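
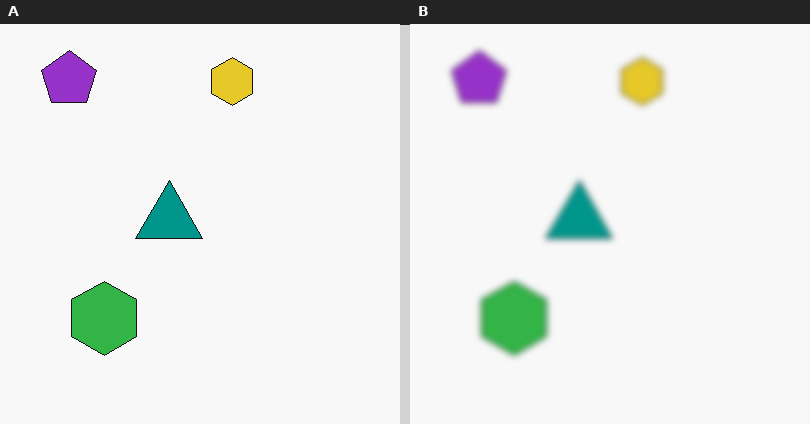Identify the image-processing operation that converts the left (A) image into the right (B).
Moderately blurred.

Shape edges and outlines are uniformly softened across the whole image.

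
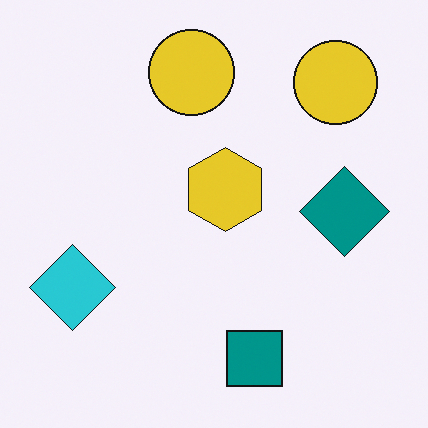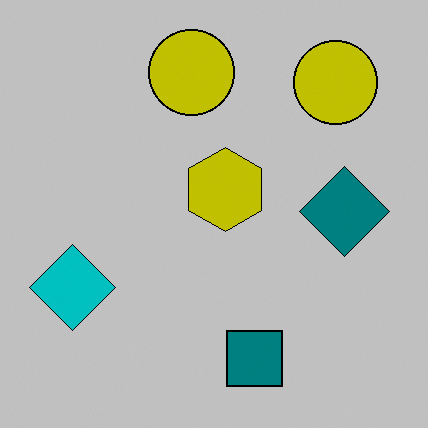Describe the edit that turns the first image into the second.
Aggressively posterized.

Each flat color has snapped to a coarser quantized level — most visibly, the near-white background has dropped to a flat grey.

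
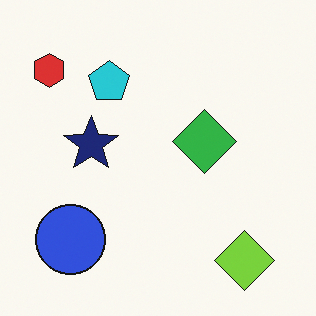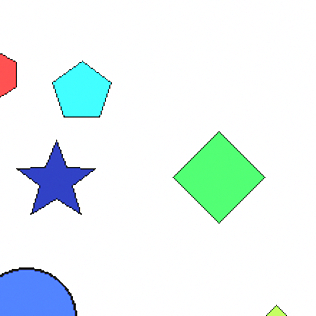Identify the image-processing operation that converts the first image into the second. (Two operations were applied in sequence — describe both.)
The transformation is: cropped to a modestly smaller region and rescaled, then noticeably brightened.

The visible shapes are larger and the field of view is narrower; shapes near the original edges may be partly or wholly outside the frame — a crop-and-rescale. Every pixel — background and shapes alike — is uniformly brightened.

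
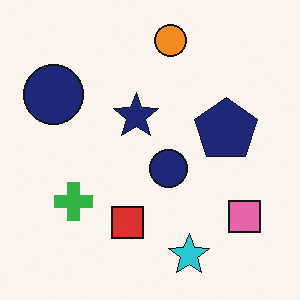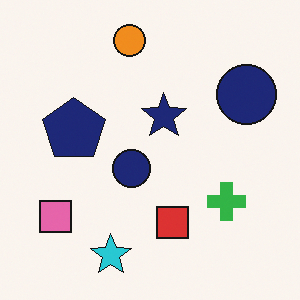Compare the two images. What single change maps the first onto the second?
Flipped horizontally (left ↔ right).

The pink square is in the bottom-right of the first image and the bottom-left of the second — shapes on opposite sides of the vertical midline have swapped in a mirror flip.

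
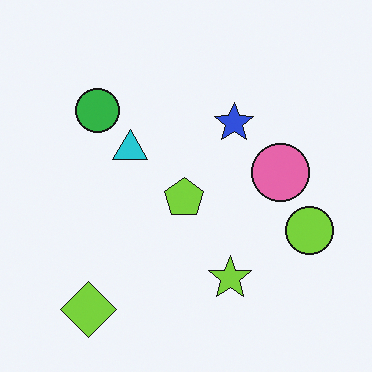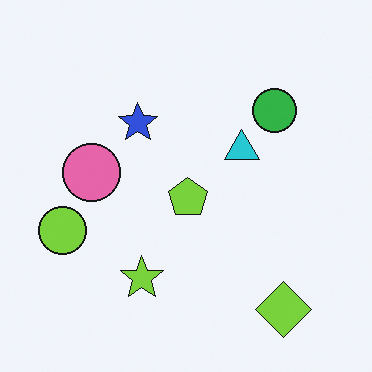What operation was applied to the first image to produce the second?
The image was flipped horizontally (left ↔ right).

The lime circle is in the right of the first image and the left of the second — shapes on opposite sides of the vertical midline have swapped in a mirror flip.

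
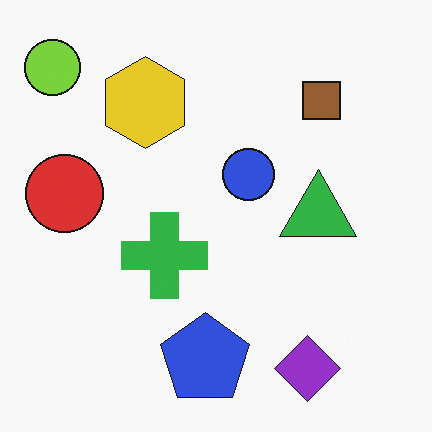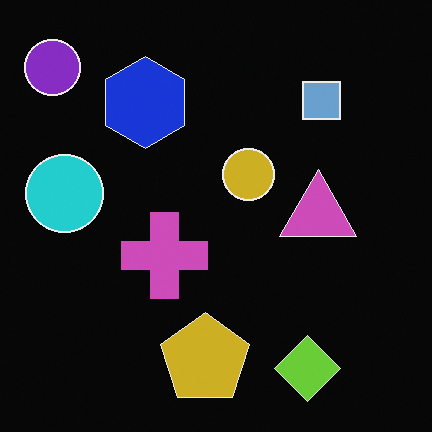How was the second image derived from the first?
It was color-inverted (negative).

The light background has become dark and every shape's color is its complement — a photographic negative.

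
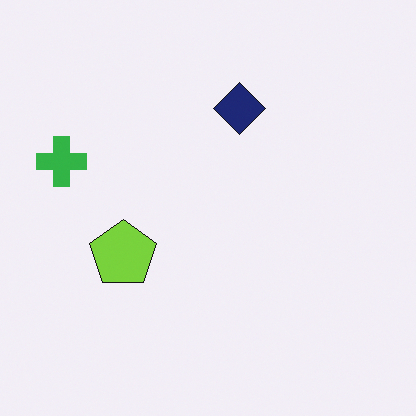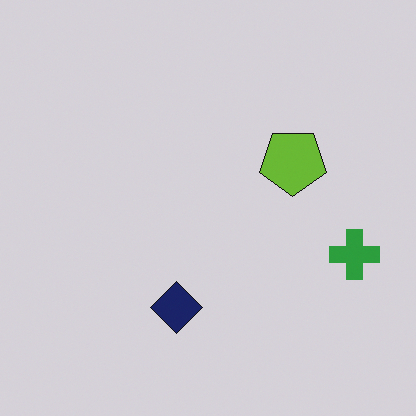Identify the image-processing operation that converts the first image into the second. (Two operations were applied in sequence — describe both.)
The transformation is: slightly darkened, then rotated 180°.

Every pixel — background and shapes alike — is uniformly darkened. The green cross sits in the left of the first image and the right of the second — consistent with a whole-image 180° rotation.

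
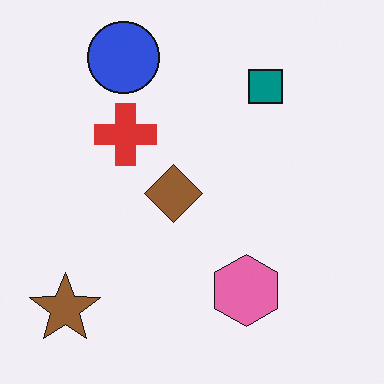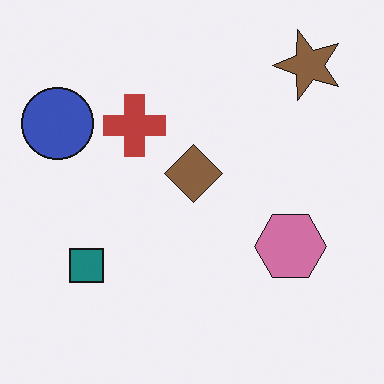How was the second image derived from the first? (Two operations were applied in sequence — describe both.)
It was transposed (reflected across the top-left ↔ bottom-right diagonal), then slightly desaturated.

Shapes have swapped their row and column positions — what was in the top-right is now in the bottom-left — a diagonal reflection. All colors are more muted and greyish — a global saturation change.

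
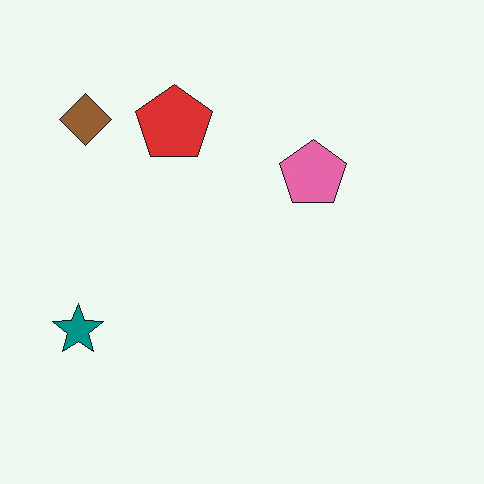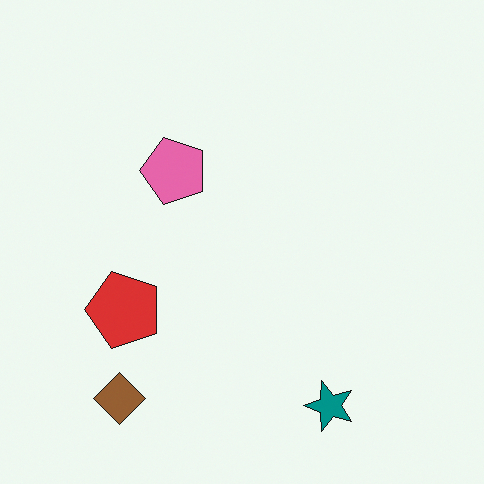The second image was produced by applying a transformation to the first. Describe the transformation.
The transformation is: rotated 90° counter-clockwise.

The brown diamond sits in the top-left of the first image and the bottom-left of the second — consistent with a whole-image 90° counter-clockwise rotation.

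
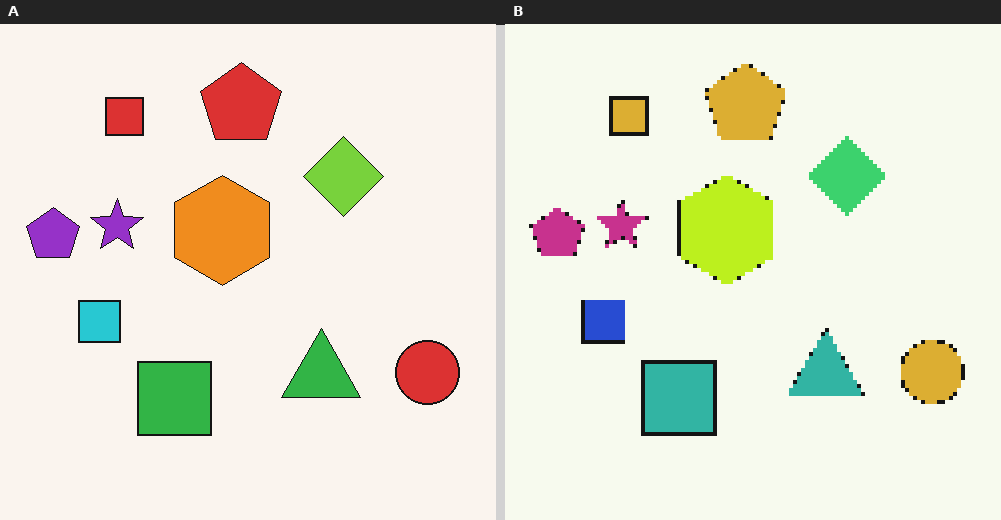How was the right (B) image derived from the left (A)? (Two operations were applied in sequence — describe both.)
The image was lightly pixelated (a mild mosaic effect), then hue-shifted slightly.

Shapes are reduced to large square blocks; fine edges and outlines are lost — a downscale-then-upscale (mosaic) effect. Every shape's color has rotated by the same amount around the hue wheel — a uniform hue shift.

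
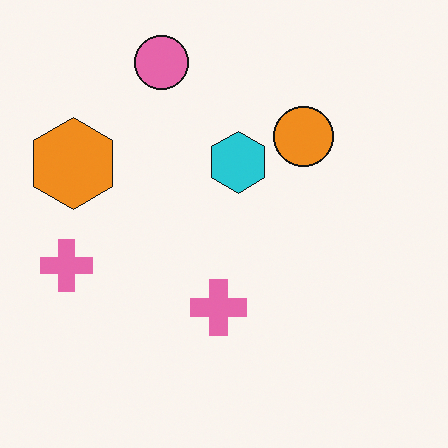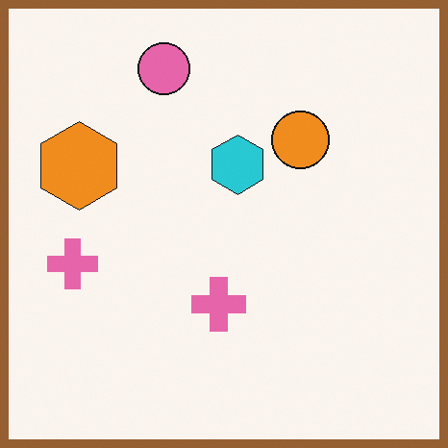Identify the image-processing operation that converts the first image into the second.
The image was framed with a brown border.

A solid brown frame runs around the edge of the second image, with the content slightly shrunk inside it.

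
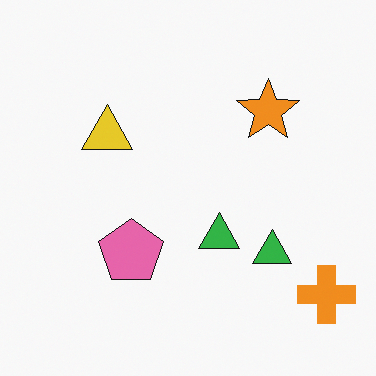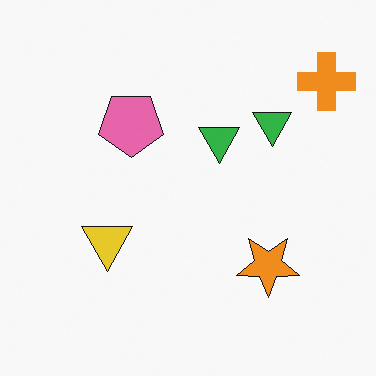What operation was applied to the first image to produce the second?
The image was flipped vertically (top ↔ bottom).

The orange cross is in the bottom-right of the first image and the top-right of the second — shapes on opposite sides of the horizontal midline have swapped in a mirror flip.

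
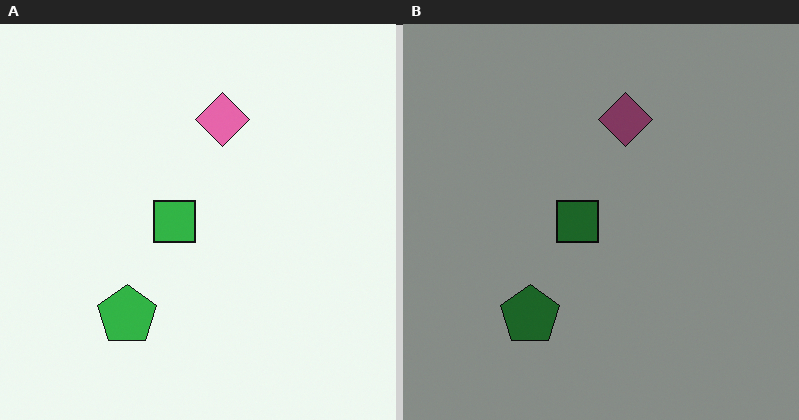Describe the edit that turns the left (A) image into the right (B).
Darkened a lot.

Every pixel — background and shapes alike — is uniformly darkened.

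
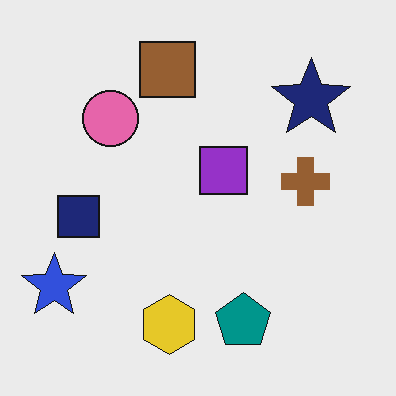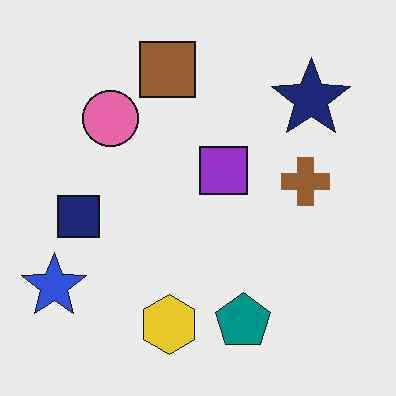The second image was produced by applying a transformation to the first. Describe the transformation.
It was JPEG-compressed with visible artifacts.

Blocky 8×8 compression artifacts appear around shape edges and the flat background shows ringing — characteristic JPEG degradation.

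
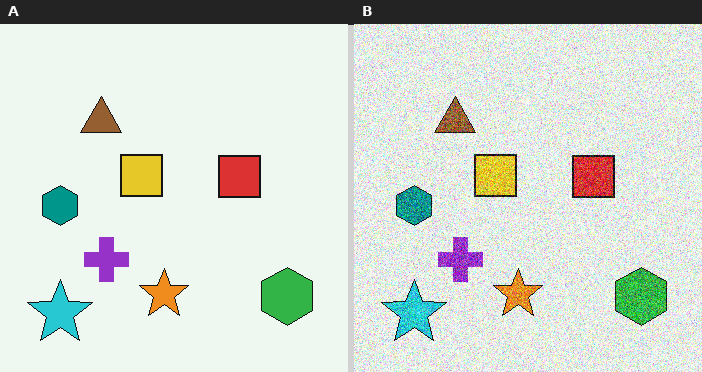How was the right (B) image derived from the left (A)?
It was degraded with a thick layer of grain.

Random speckle covers the whole image, including the flat background.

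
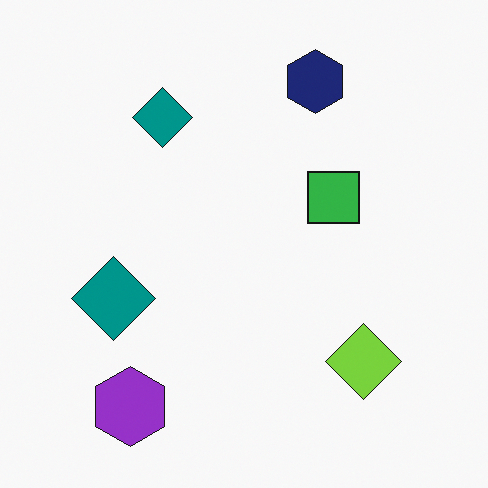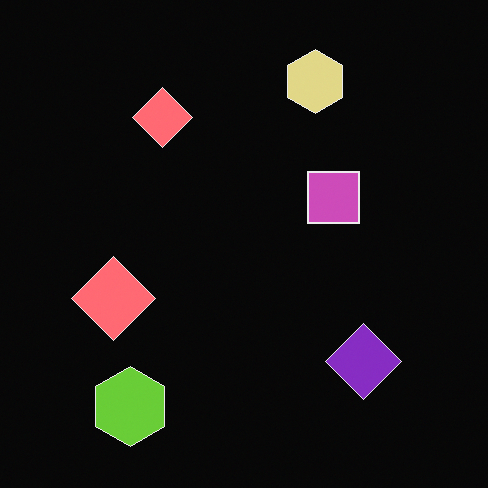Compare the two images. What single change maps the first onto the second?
It was color-inverted (negative).

The light background has become dark and every shape's color is its complement — a photographic negative.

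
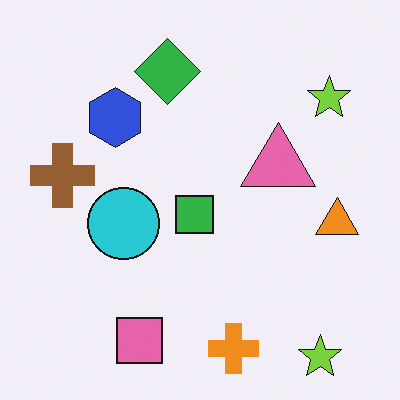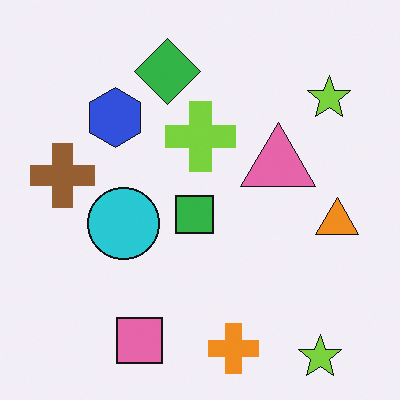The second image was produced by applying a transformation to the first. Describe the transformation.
The transformation is: overlaid with an additional lime cross.

A lime cross appears in the second image that is absent from the first.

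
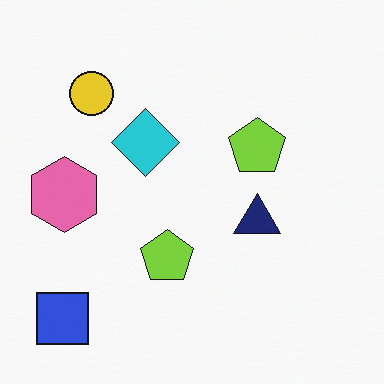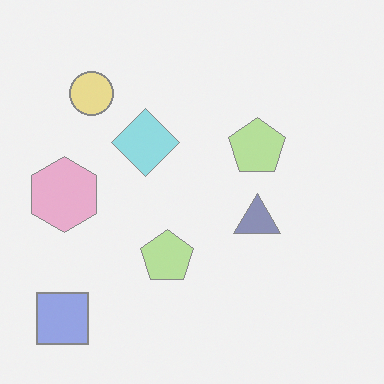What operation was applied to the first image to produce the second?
It was washed out (contrast reduced).

Tones are pushed toward mid-grey across the whole image — a global contrast change.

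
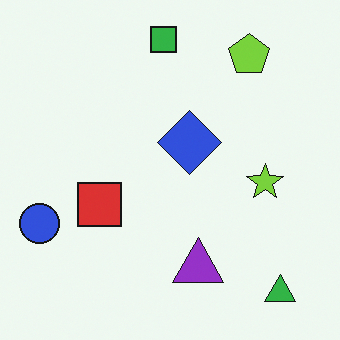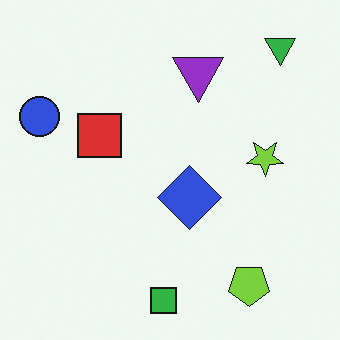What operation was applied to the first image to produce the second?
It was flipped vertically (top ↔ bottom).

The green square is in the top of the first image and the bottom of the second — shapes on opposite sides of the horizontal midline have swapped in a mirror flip.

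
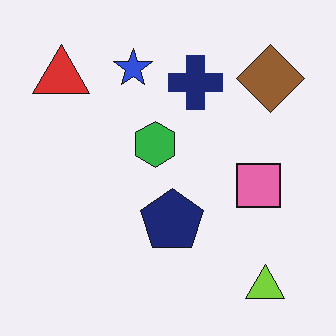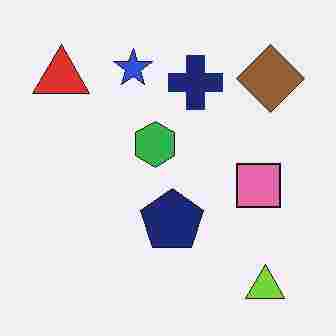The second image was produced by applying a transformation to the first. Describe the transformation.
It was heavily JPEG-compressed with obvious blocking artifacts.

Blocky 8×8 compression artifacts appear around shape edges and the flat background shows ringing — characteristic JPEG degradation.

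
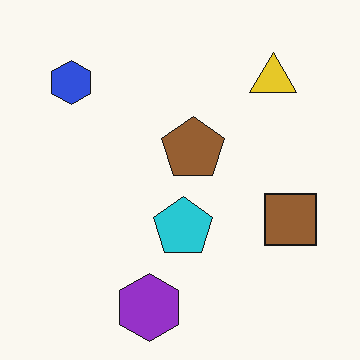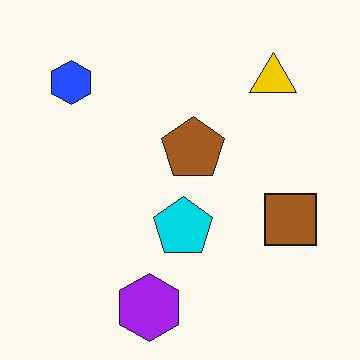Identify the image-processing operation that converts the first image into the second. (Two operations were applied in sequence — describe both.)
Slightly oversaturated, then JPEG-compressed with visible artifacts.

All colors are more vivid — a global saturation change. Blocky 8×8 compression artifacts appear around shape edges and the flat background shows ringing — characteristic JPEG degradation.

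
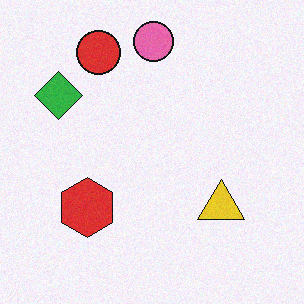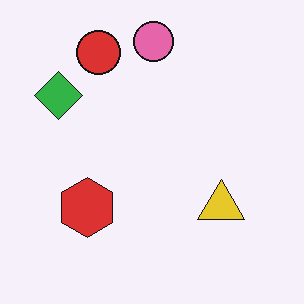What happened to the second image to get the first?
Degraded with light additive noise.

Random speckle covers the whole image, including the flat background.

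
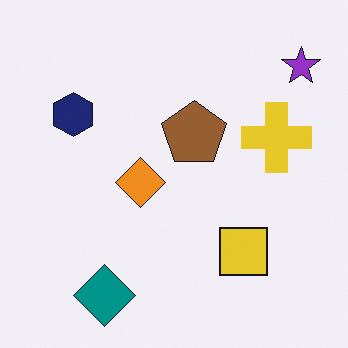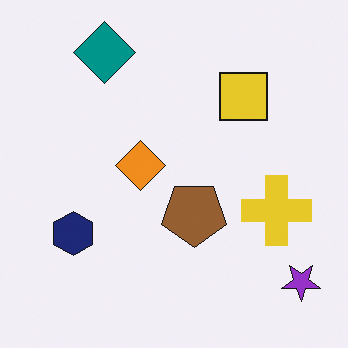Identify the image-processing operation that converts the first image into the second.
The image was flipped vertically (top ↔ bottom).

The teal diamond is in the bottom-left of the first image and the top-left of the second — shapes on opposite sides of the horizontal midline have swapped in a mirror flip.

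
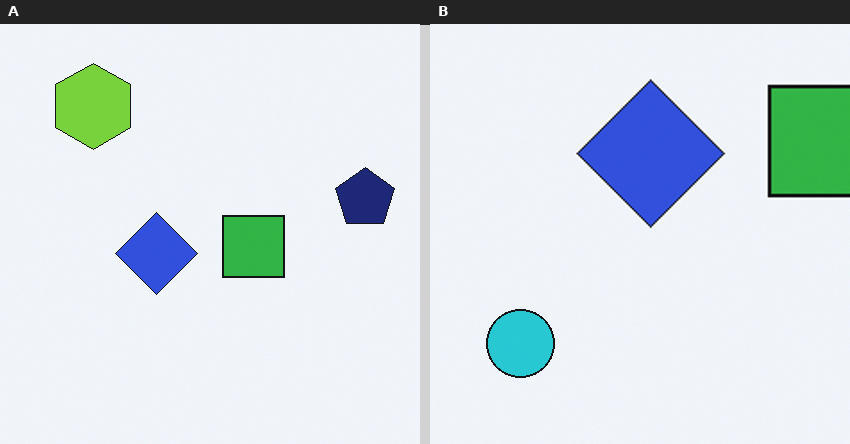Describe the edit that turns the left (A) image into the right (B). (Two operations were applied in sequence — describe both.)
Cropped to a noticeably smaller region and rescaled, then overlaid with an additional cyan circle.

The visible shapes are larger and the field of view is narrower; shapes near the original edges may be partly or wholly outside the frame — a crop-and-rescale. A cyan circle appears in the right (B) image that is absent from the left (A).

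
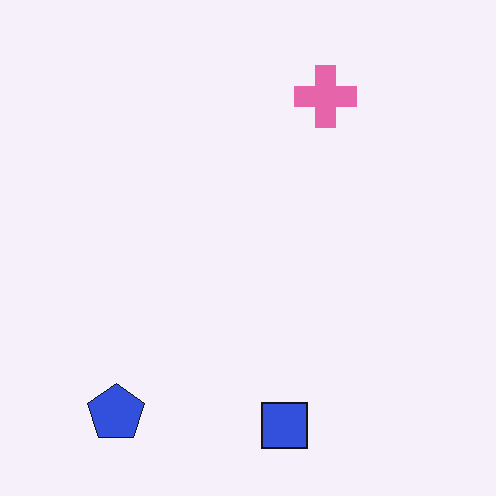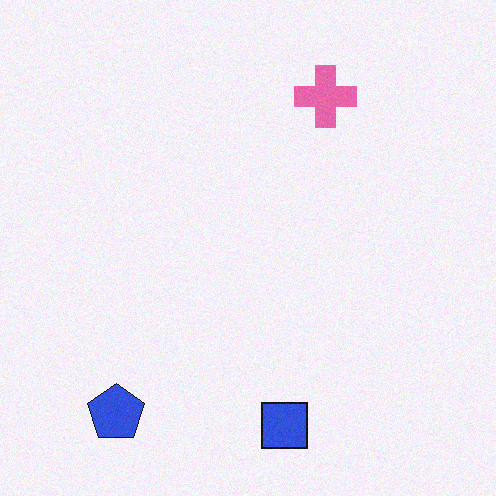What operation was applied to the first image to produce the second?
Degraded with subtle gaussian noise.

Random speckle covers the whole image, including the flat background.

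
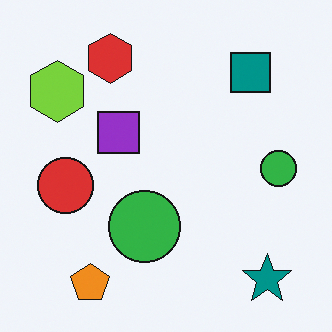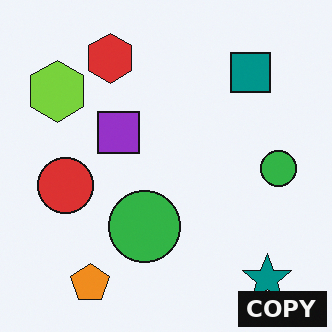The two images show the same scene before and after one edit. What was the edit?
The second image is the first watermarked with the text "COPY" in the lower-right corner.

A dark label reading "COPY" appears in the lower-right corner.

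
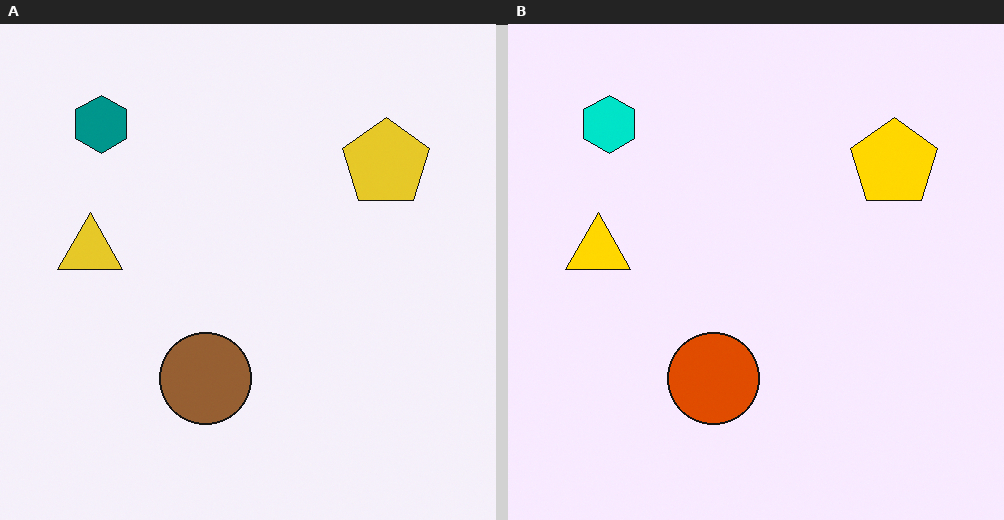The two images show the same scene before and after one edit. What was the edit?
Heavily oversaturated.

All colors are more vivid — a global saturation change.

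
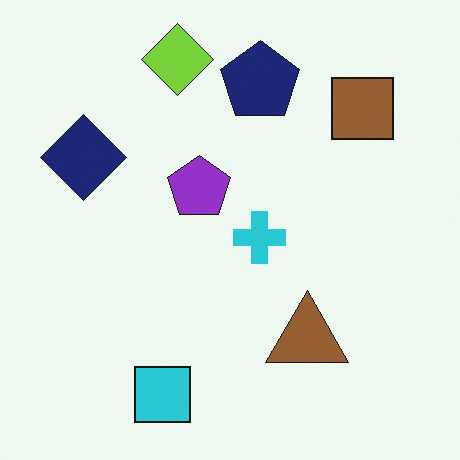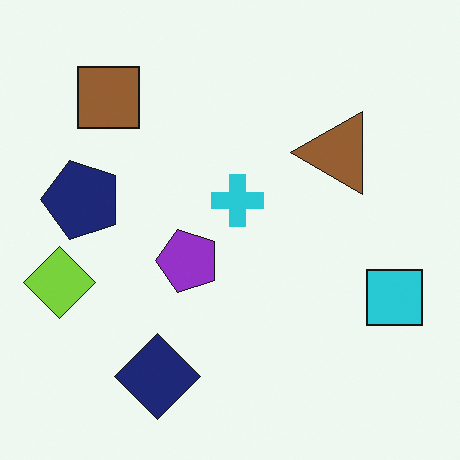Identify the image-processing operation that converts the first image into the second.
Rotated 90° counter-clockwise.

The brown square sits in the top-right of the first image and the top-left of the second — consistent with a whole-image 90° counter-clockwise rotation.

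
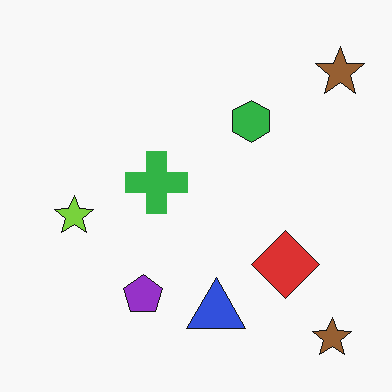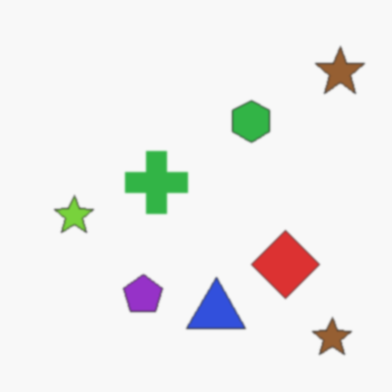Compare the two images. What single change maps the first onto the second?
It was lightly blurred.

Shape edges and outlines are uniformly softened across the whole image.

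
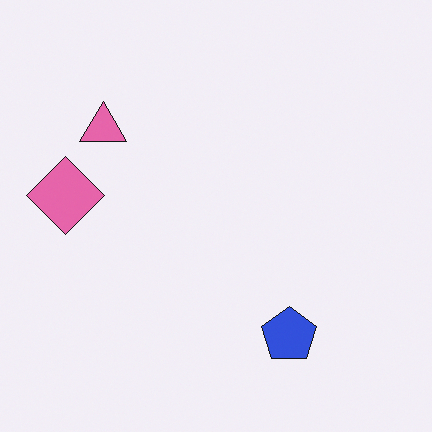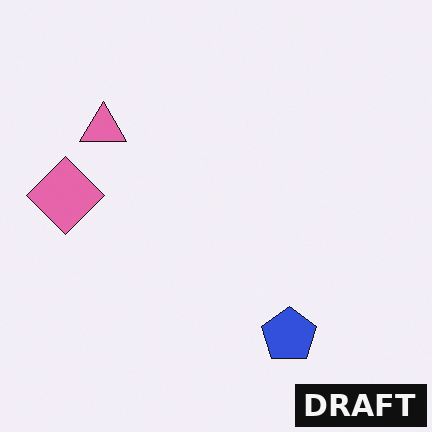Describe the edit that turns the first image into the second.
This is the original image watermarked with the text "DRAFT" in the lower-right corner.

A dark label reading "DRAFT" appears in the lower-right corner.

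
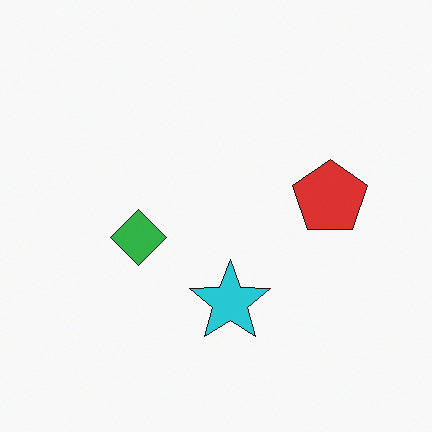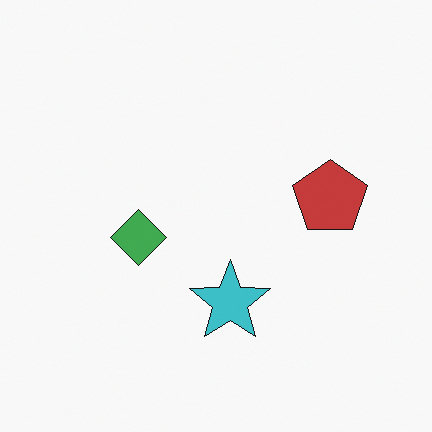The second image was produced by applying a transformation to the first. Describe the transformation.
The second image is the first slightly desaturated.

All colors are more muted and greyish — a global saturation change.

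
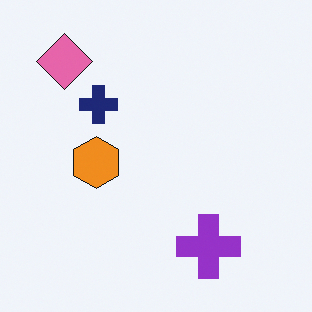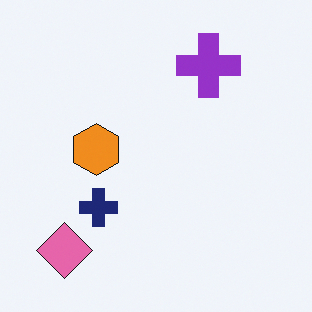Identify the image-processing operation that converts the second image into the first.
This is the original image flipped vertically (top ↔ bottom).

The pink diamond is in the bottom-left of the second image and the top-left of the first — shapes on opposite sides of the horizontal midline have swapped in a mirror flip.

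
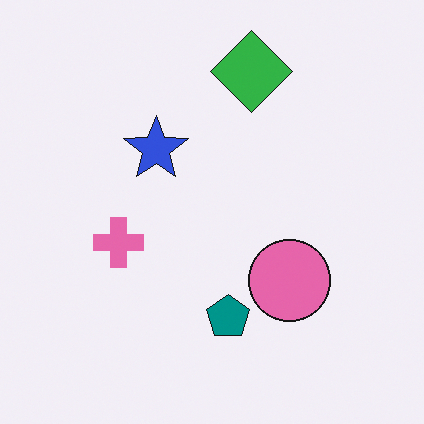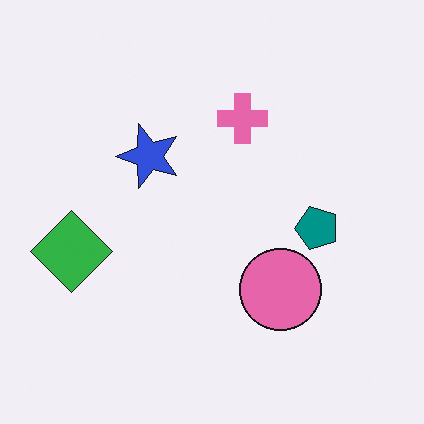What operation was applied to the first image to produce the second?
The transformation is: transposed (reflected across the top-left ↔ bottom-right diagonal).

Shapes have swapped their row and column positions — what was in the top-right is now in the bottom-left — a diagonal reflection.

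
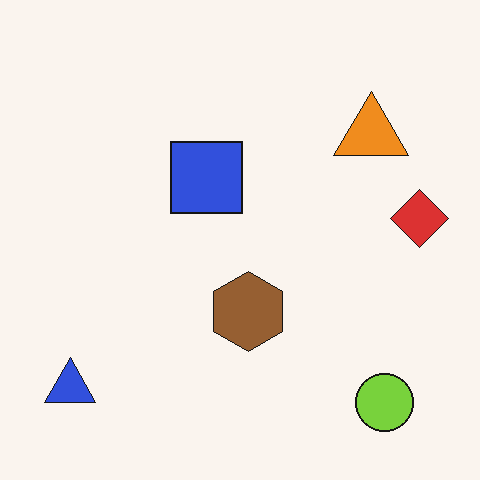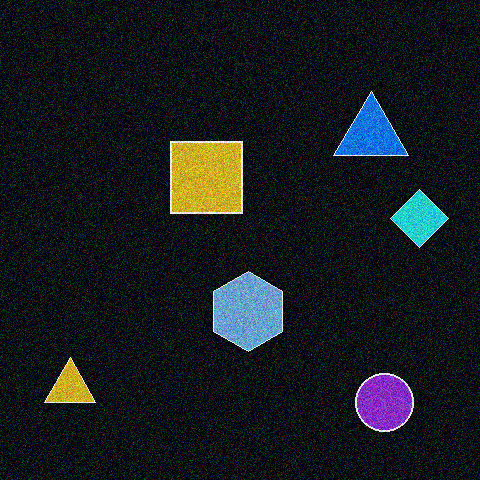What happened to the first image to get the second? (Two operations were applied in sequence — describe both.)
The second image is the first color-inverted (negative), then degraded with moderate additive noise.

The light background has become dark and every shape's color is its complement — a photographic negative. Random speckle covers the whole image, including the flat background.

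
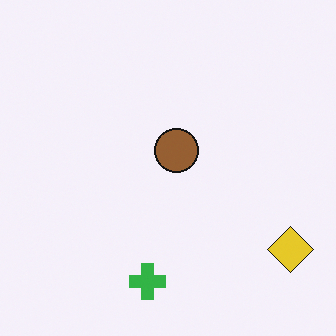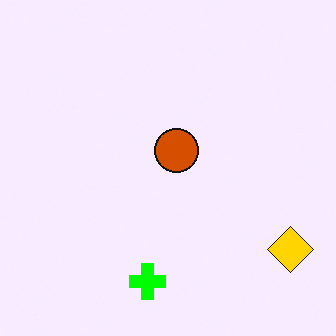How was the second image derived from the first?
It was made much more vivid (saturation change).

All colors are more vivid — a global saturation change.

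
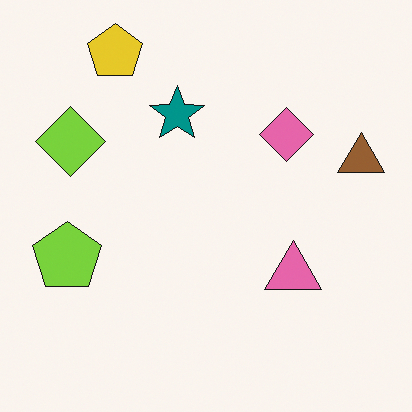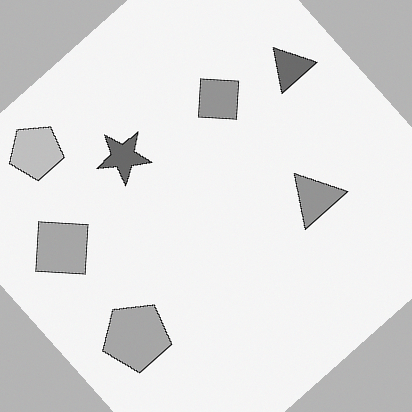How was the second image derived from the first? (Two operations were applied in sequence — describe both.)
The image was converted to grayscale, then rotated counter-clockwise by a large amount — several tens of degrees.

All color is removed — every shape is now a shade of grey. Every shape is tilted by the same angle and the image corners show triangular fill wedges — a whole-image rotation by a non-right angle.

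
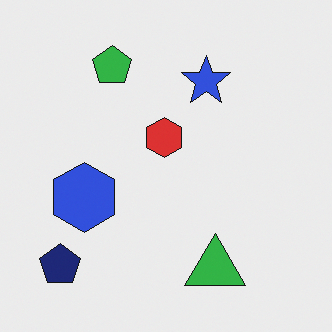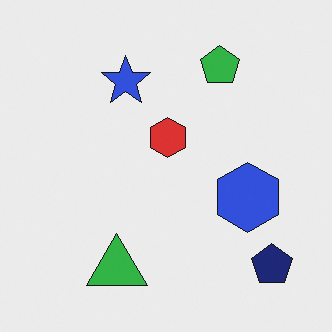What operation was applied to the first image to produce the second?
The image was flipped horizontally (left ↔ right).

The navy pentagon is in the bottom-left of the first image and the bottom-right of the second — shapes on opposite sides of the vertical midline have swapped in a mirror flip.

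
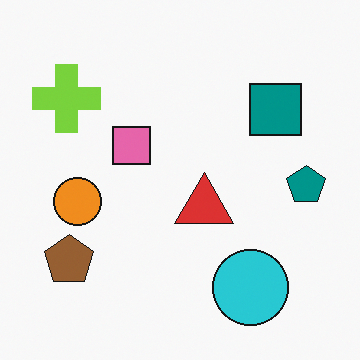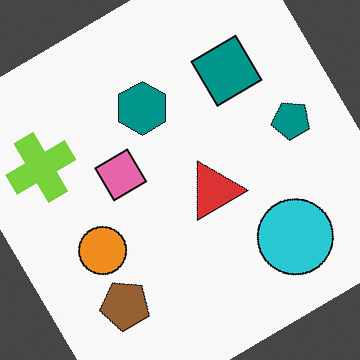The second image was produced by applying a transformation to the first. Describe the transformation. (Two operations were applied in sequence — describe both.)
Rotated counter-clockwise by a large amount — several tens of degrees, then overlaid with an additional teal hexagon.

Every shape is tilted by the same angle and the image corners show triangular fill wedges — a whole-image rotation by a non-right angle. A teal hexagon appears in the second image that is absent from the first.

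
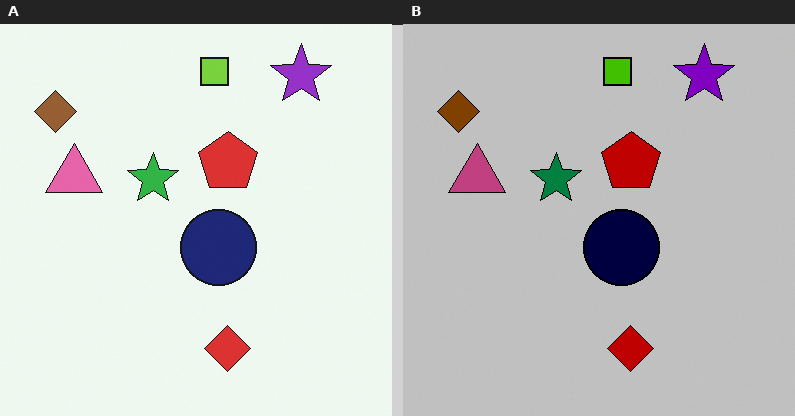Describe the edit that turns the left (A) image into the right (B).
The image was aggressively posterized.

Each flat color has snapped to a coarser quantized level — most visibly, the near-white background has dropped to a flat grey.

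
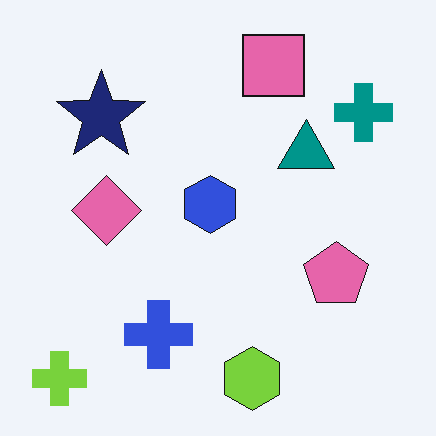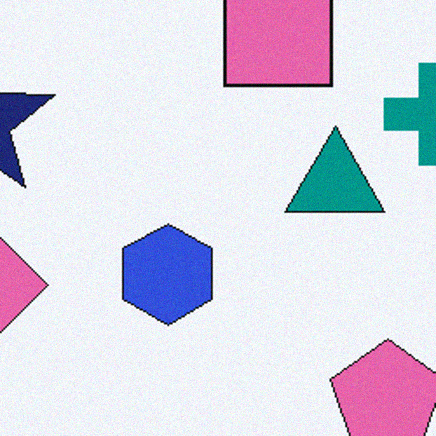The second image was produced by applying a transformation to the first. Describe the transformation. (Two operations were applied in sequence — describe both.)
Cropped to a noticeably smaller region and rescaled, then degraded with a light layer of grain.

The visible shapes are larger and the field of view is narrower; shapes near the original edges may be partly or wholly outside the frame — a crop-and-rescale. Random speckle covers the whole image, including the flat background.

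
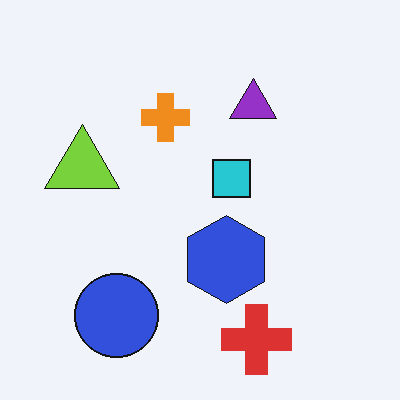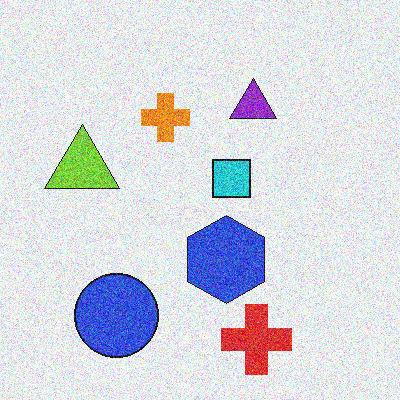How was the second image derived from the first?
The second image is the first degraded with a thick layer of grain.

Random speckle covers the whole image, including the flat background.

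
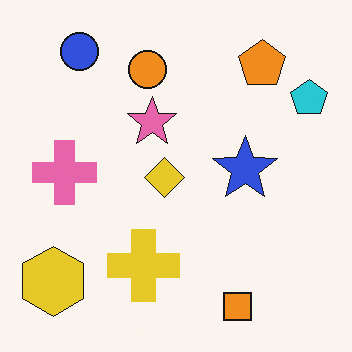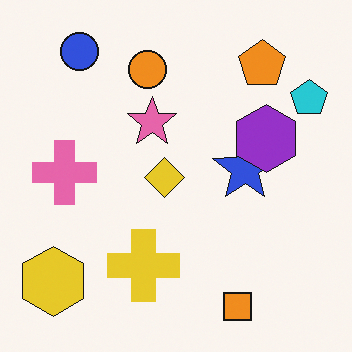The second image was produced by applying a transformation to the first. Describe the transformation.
This is the original image overlaid with an additional purple hexagon.

A purple hexagon appears in the second image that is absent from the first.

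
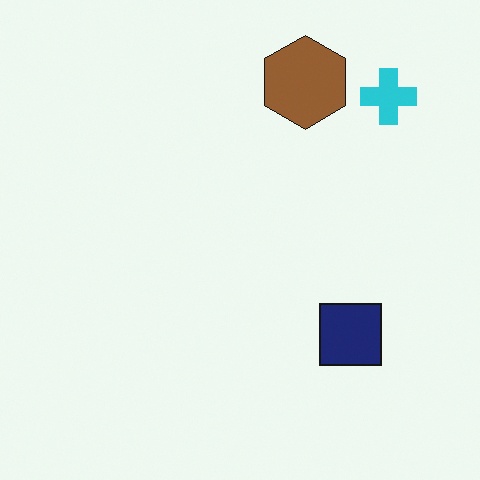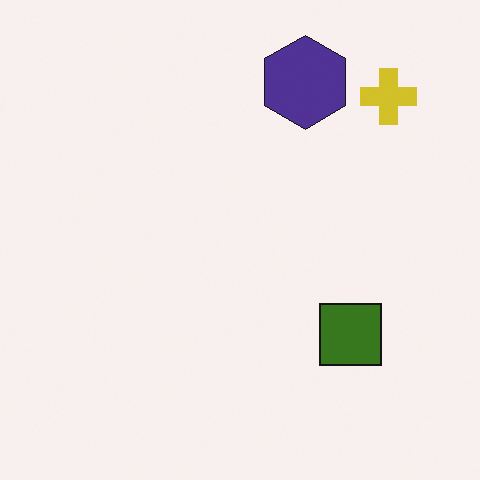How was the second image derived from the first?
Hue-shifted by a large amount.

Every shape's color has rotated by the same amount around the hue wheel — a uniform hue shift.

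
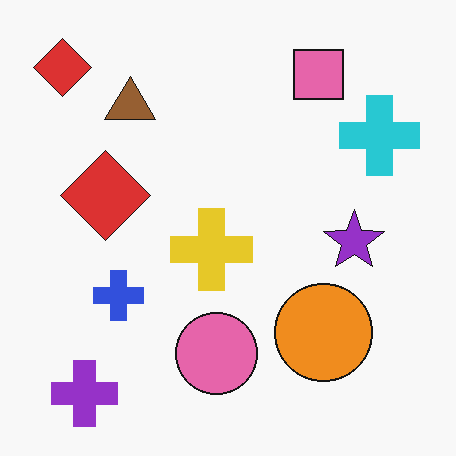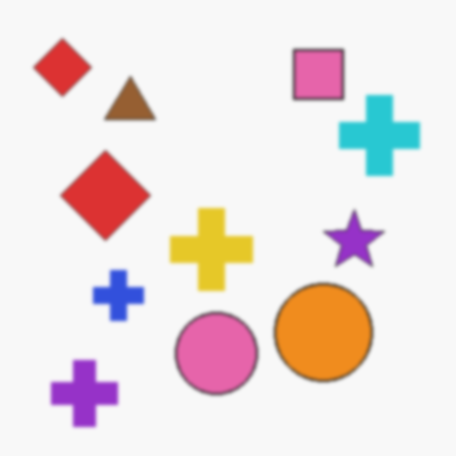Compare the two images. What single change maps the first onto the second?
The second image is the first lightly blurred.

Shape edges and outlines are uniformly softened across the whole image.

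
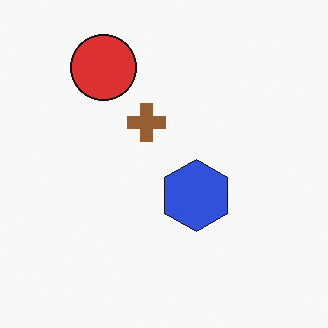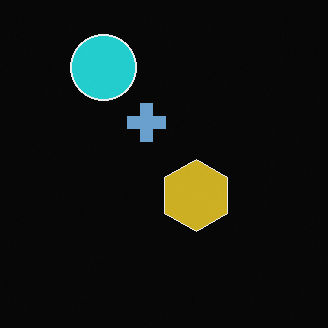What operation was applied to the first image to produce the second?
The second image is the first color-inverted (negative).

The light background has become dark and every shape's color is its complement — a photographic negative.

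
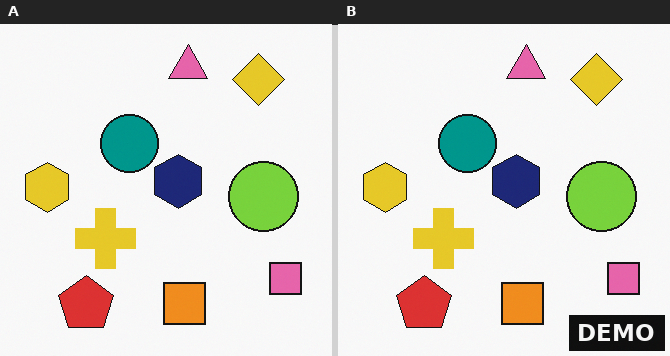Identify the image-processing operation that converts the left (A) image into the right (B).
The right (B) image is the left (A) watermarked with the text "DEMO" in the lower-right corner.

A dark label reading "DEMO" appears in the lower-right corner.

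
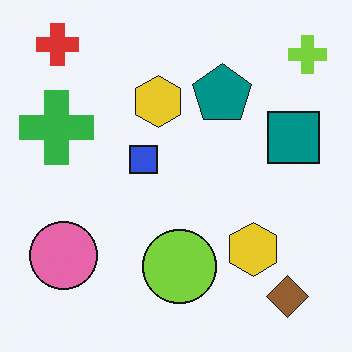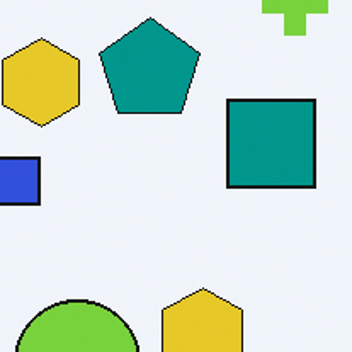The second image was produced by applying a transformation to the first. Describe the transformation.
This is the original image cropped to a noticeably smaller region and rescaled.

The visible shapes are larger and the field of view is narrower; shapes near the original edges may be partly or wholly outside the frame — a crop-and-rescale.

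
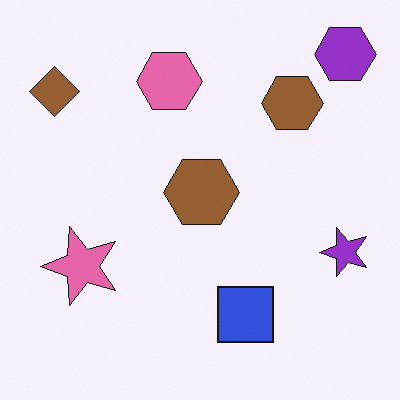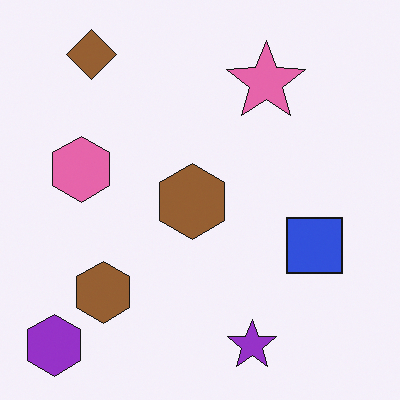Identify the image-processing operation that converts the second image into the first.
It was transposed (reflected across the top-left ↔ bottom-right diagonal).

Shapes have swapped their row and column positions — what was in the top-right is now in the bottom-left — a diagonal reflection.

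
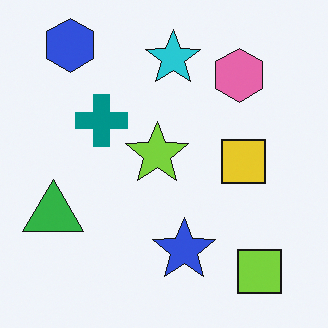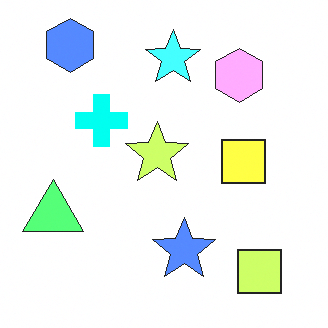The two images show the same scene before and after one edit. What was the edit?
The image was brightened a lot.

Every pixel — background and shapes alike — is uniformly brightened.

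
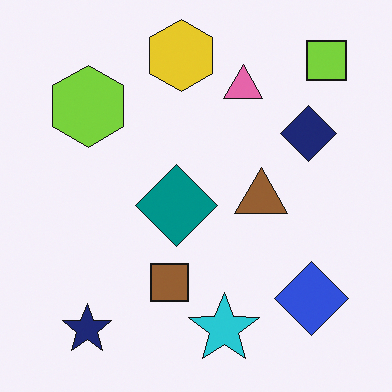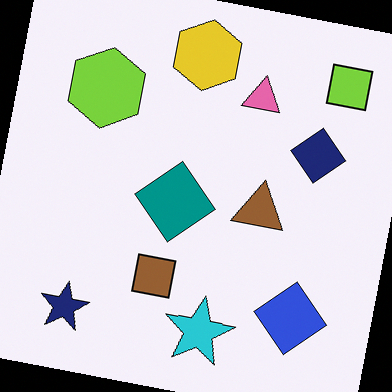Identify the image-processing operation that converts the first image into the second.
The second image is the first rotated clockwise by a few degrees.

Every shape is tilted by the same angle and the image corners show triangular fill wedges — a whole-image rotation by a non-right angle.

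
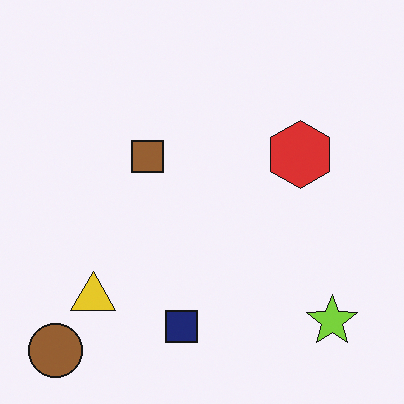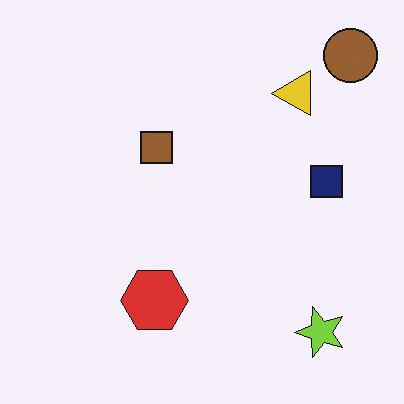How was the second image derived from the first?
Transposed (reflected across the top-left ↔ bottom-right diagonal).

Shapes have swapped their row and column positions — what was in the top-right is now in the bottom-left — a diagonal reflection.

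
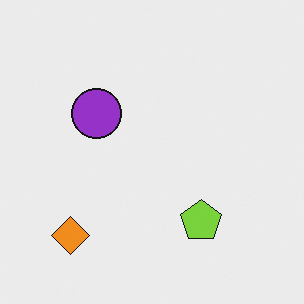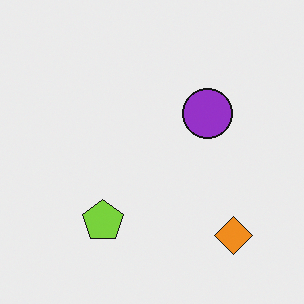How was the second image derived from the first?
Flipped horizontally (left ↔ right).

The orange diamond is in the bottom-left of the first image and the bottom-right of the second — shapes on opposite sides of the vertical midline have swapped in a mirror flip.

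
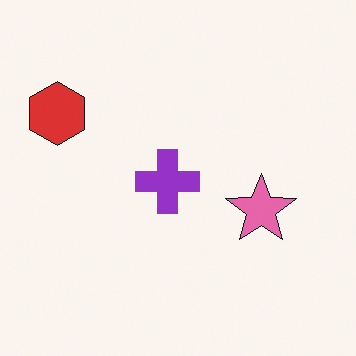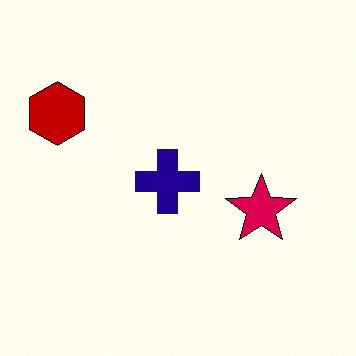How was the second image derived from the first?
The image was given much higher contrast.

Tones are pushed away from mid-grey across the whole image — a global contrast change.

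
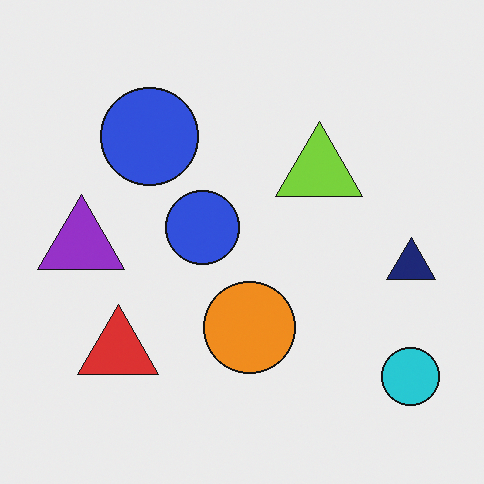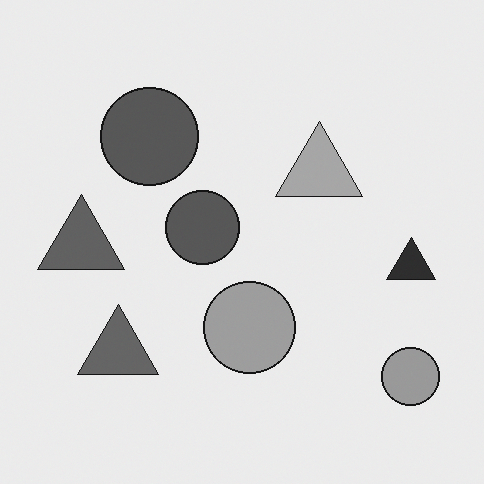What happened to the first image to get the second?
The image was converted to grayscale.

All color is removed — every shape is now a shade of grey.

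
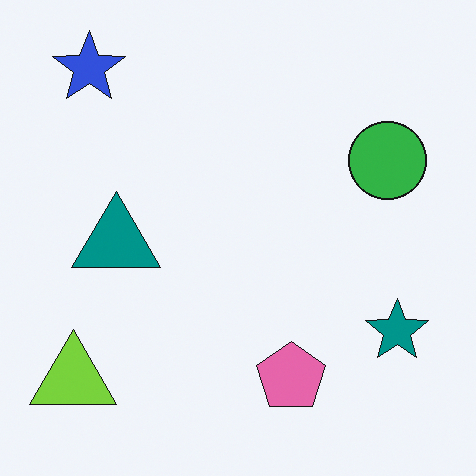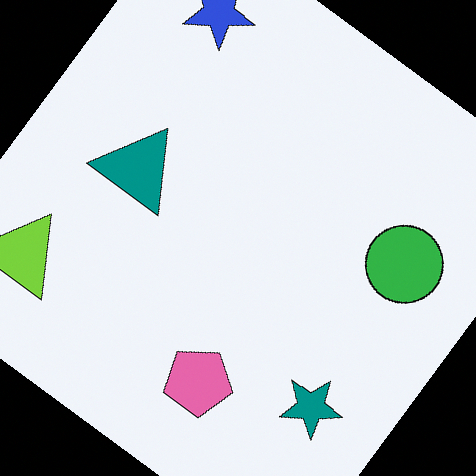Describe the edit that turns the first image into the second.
The second image is the first rotated clockwise by a large amount — several tens of degrees.

Every shape is tilted by the same angle and the image corners show triangular fill wedges — a whole-image rotation by a non-right angle.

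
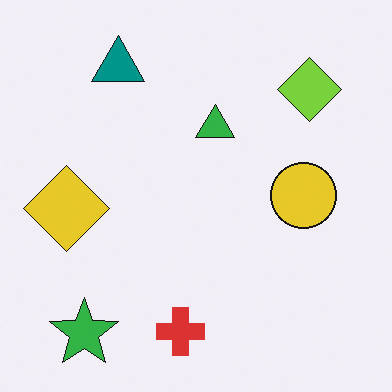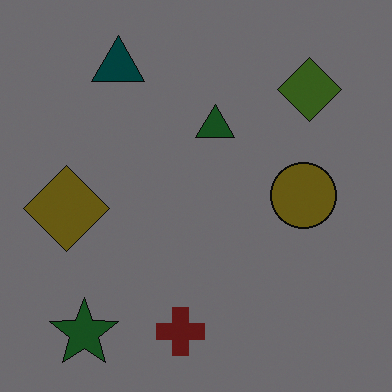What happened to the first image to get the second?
The image was darkened a lot.

Every pixel — background and shapes alike — is uniformly darkened.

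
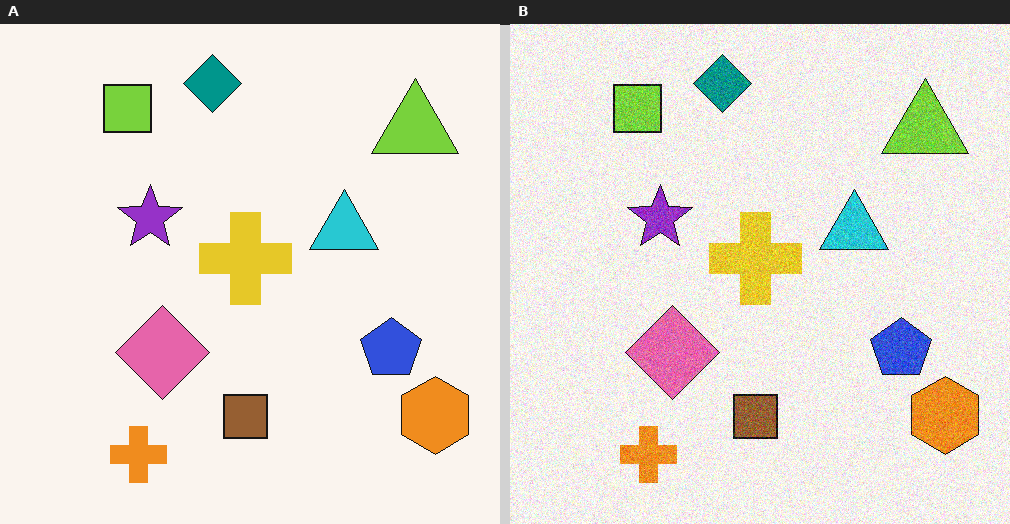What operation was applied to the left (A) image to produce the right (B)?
The image was degraded with visible gaussian noise.

Random speckle covers the whole image, including the flat background.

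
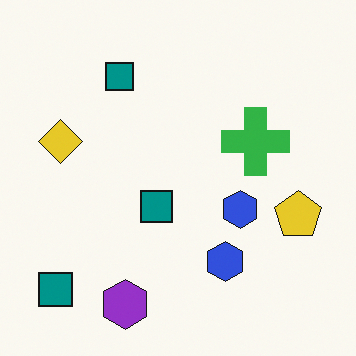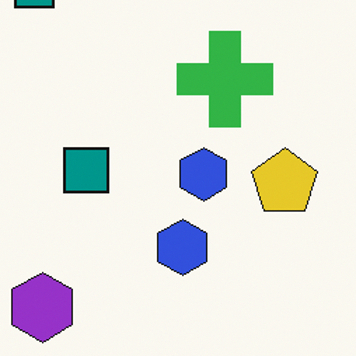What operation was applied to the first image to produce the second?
This is the original image cropped slightly and scaled back up.

The visible shapes are larger and the field of view is narrower; shapes near the original edges may be partly or wholly outside the frame — a crop-and-rescale.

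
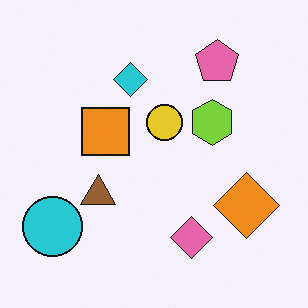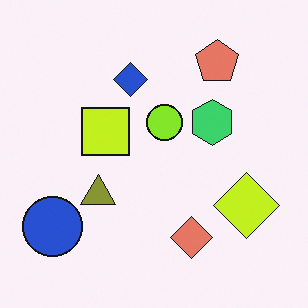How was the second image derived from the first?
It was hue-shifted by a small amount.

Every shape's color has rotated by the same amount around the hue wheel — a uniform hue shift.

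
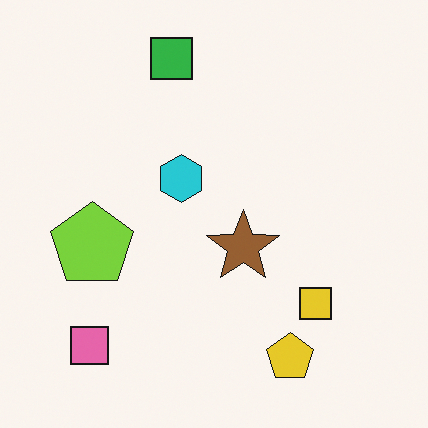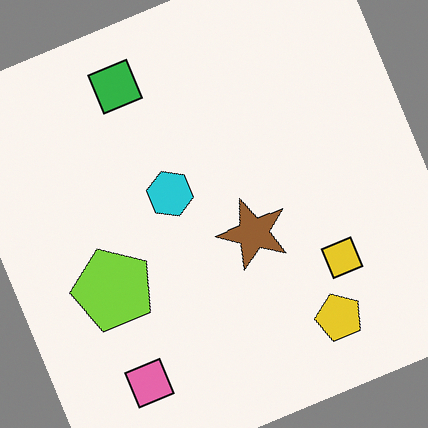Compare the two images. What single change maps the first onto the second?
It was rotated counter-clockwise by a clearly visible amount.

Every shape is tilted by the same angle and the image corners show triangular fill wedges — a whole-image rotation by a non-right angle.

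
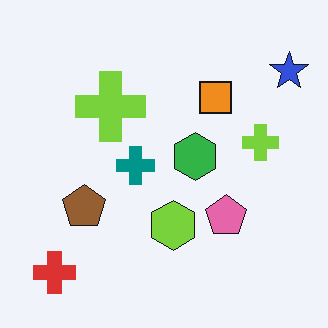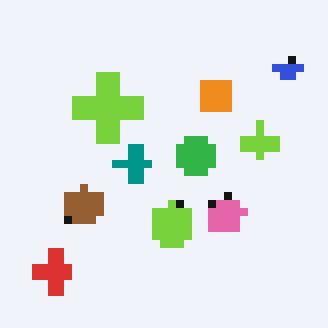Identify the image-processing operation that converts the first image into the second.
This is the original image pixelated into visible square blocks.

Shapes are reduced to large square blocks; fine edges and outlines are lost — a downscale-then-upscale (mosaic) effect.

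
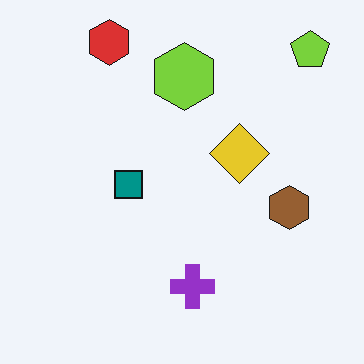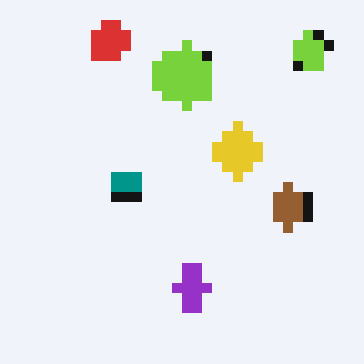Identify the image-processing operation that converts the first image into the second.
Coarsely pixelated.

Shapes are reduced to large square blocks; fine edges and outlines are lost — a downscale-then-upscale (mosaic) effect.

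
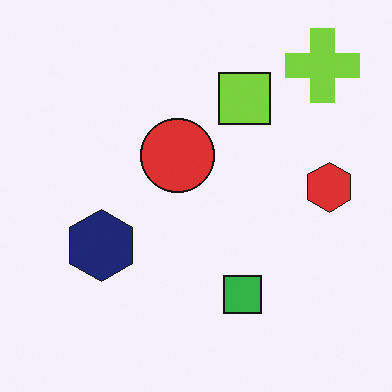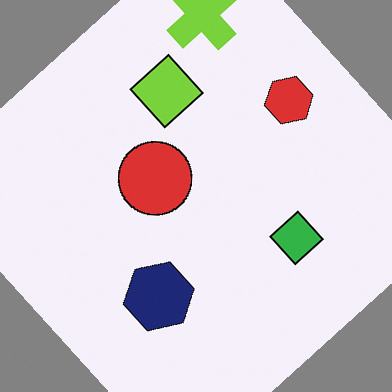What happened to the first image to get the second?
The image was rotated counter-clockwise by a large amount — several tens of degrees.

Every shape is tilted by the same angle and the image corners show triangular fill wedges — a whole-image rotation by a non-right angle.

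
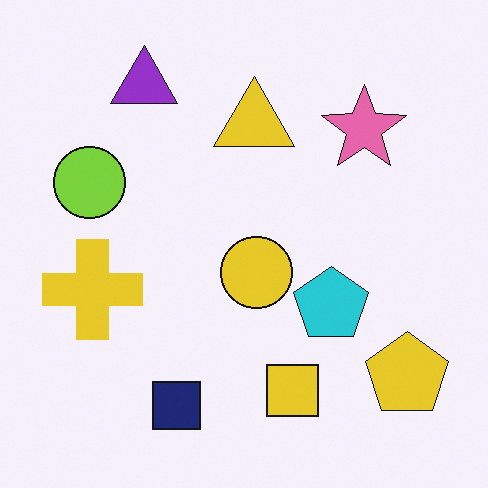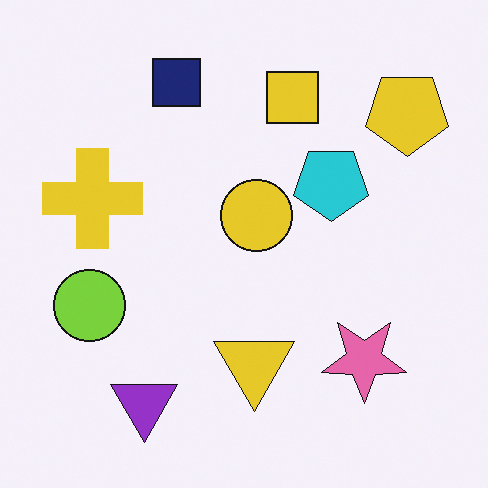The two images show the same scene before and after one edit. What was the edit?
This is the original image flipped vertically (top ↔ bottom).

The navy square is in the bottom of the first image and the top of the second — shapes on opposite sides of the horizontal midline have swapped in a mirror flip.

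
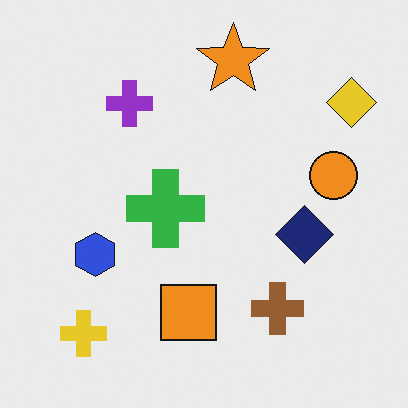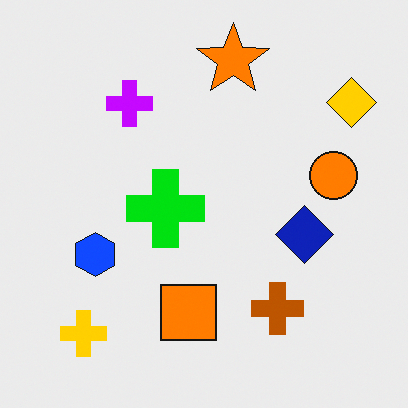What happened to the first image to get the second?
The transformation is: made much more vivid (saturation change).

All colors are more vivid — a global saturation change.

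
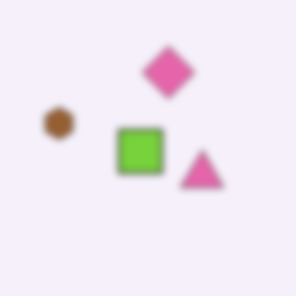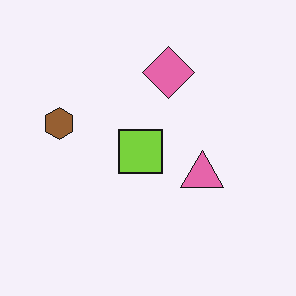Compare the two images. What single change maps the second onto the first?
The first image is the second noticeably gaussian-blurred.

Shape edges and outlines are uniformly softened across the whole image.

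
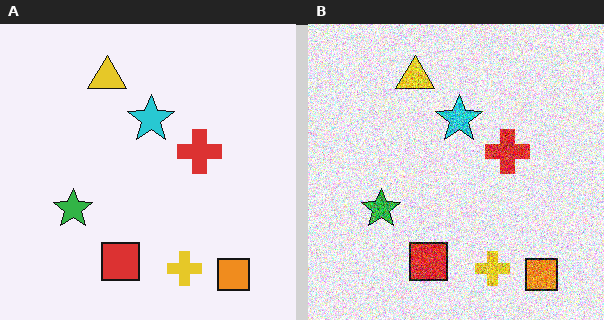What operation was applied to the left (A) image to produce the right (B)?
The right (B) image is the left (A) degraded with heavy additive noise.

Random speckle covers the whole image, including the flat background.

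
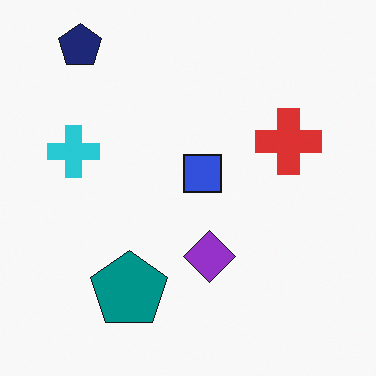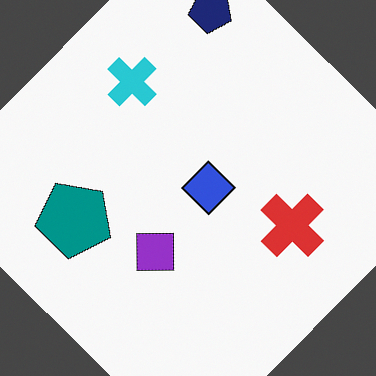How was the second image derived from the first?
The transformation is: rotated clockwise by a large amount — several tens of degrees.

Every shape is tilted by the same angle and the image corners show triangular fill wedges — a whole-image rotation by a non-right angle.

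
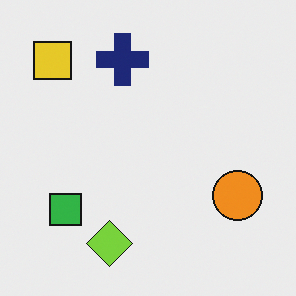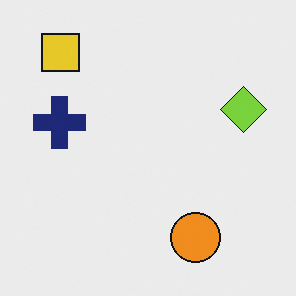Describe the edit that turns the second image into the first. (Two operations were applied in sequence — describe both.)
The transformation is: transposed (reflected across the top-left ↔ bottom-right diagonal), then overlaid with an additional green square.

Shapes have swapped their row and column positions — what was in the top-right is now in the bottom-left — a diagonal reflection. A green square appears in the first image that is absent from the second.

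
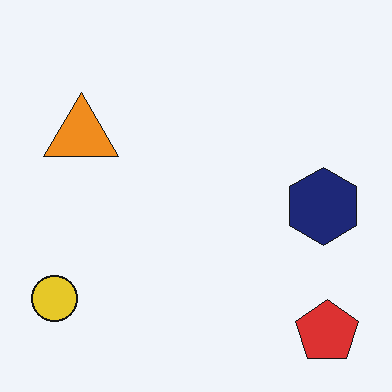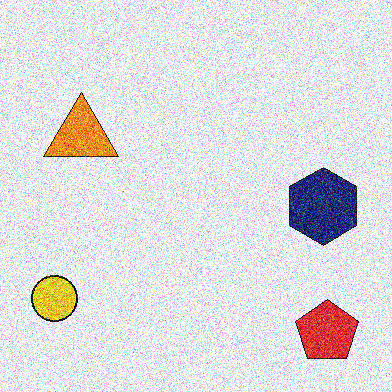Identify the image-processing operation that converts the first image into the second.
The transformation is: degraded with a thick layer of grain.

Random speckle covers the whole image, including the flat background.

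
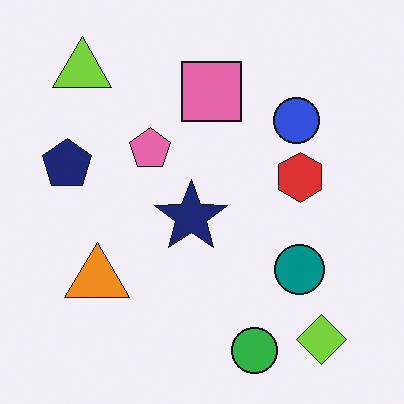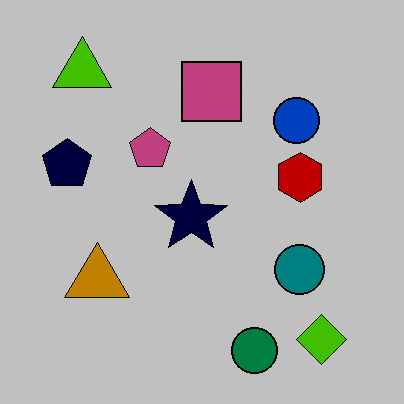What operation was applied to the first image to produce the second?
It was aggressively posterized.

Each flat color has snapped to a coarser quantized level — most visibly, the near-white background has dropped to a flat grey.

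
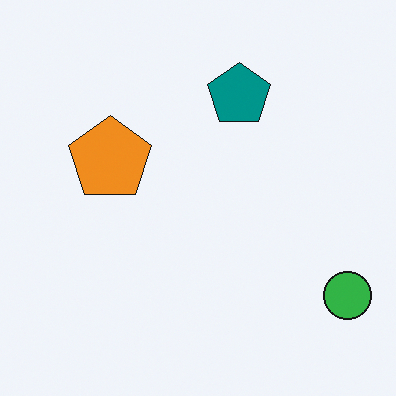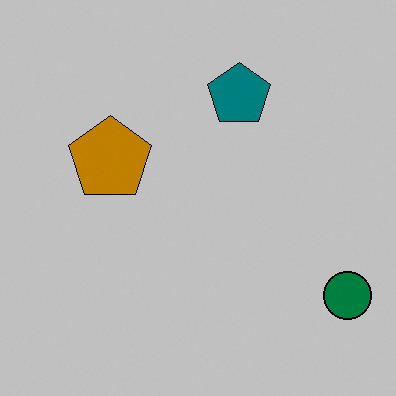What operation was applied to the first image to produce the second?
This is the original image aggressively posterized.

Each flat color has snapped to a coarser quantized level — most visibly, the near-white background has dropped to a flat grey.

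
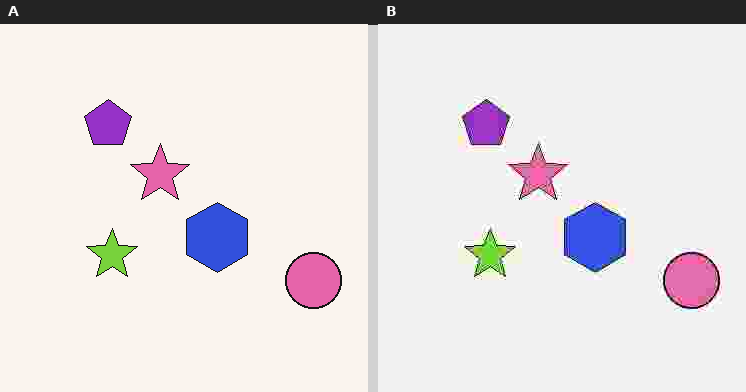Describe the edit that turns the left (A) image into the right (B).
The image was heavily JPEG-compressed with obvious blocking artifacts.

Blocky 8×8 compression artifacts appear around shape edges and the flat background shows ringing — characteristic JPEG degradation.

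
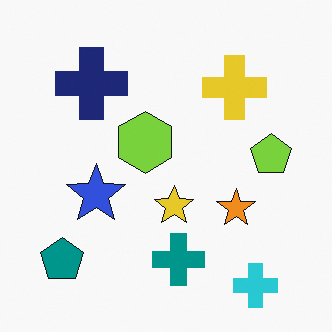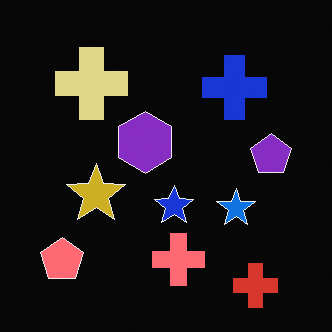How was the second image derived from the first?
The transformation is: color-inverted (negative).

The light background has become dark and every shape's color is its complement — a photographic negative.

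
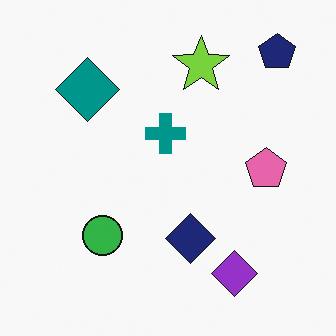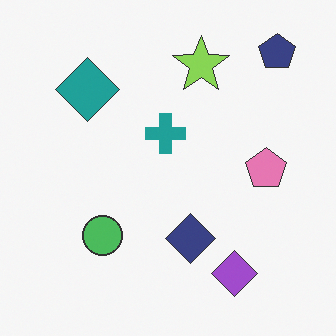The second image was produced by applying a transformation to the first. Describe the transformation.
The transformation is: given slightly reduced contrast.

Tones are pushed toward mid-grey across the whole image — a global contrast change.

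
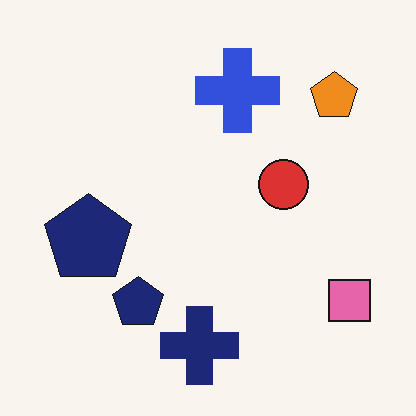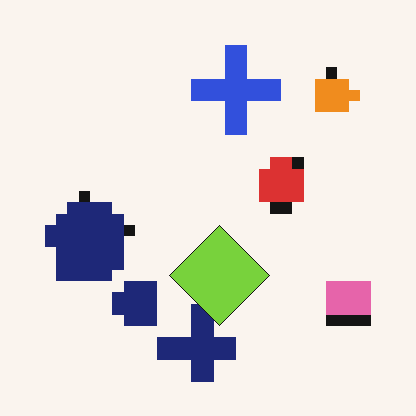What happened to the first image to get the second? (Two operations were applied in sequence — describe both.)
The image was coarsely pixelated, then overlaid with an additional lime diamond.

Shapes are reduced to large square blocks; fine edges and outlines are lost — a downscale-then-upscale (mosaic) effect. A lime diamond appears in the second image that is absent from the first.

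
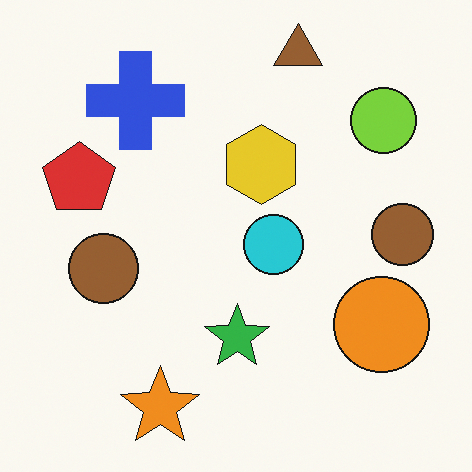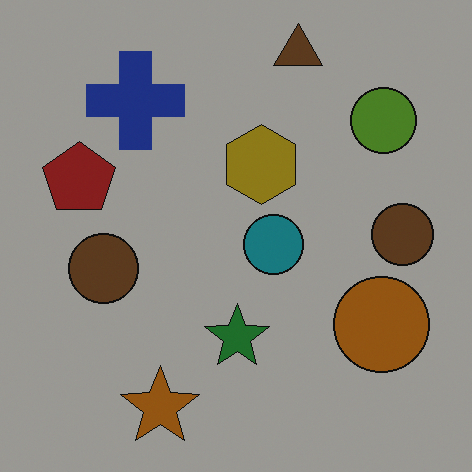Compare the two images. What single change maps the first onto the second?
This is the original image noticeably darkened.

Every pixel — background and shapes alike — is uniformly darkened.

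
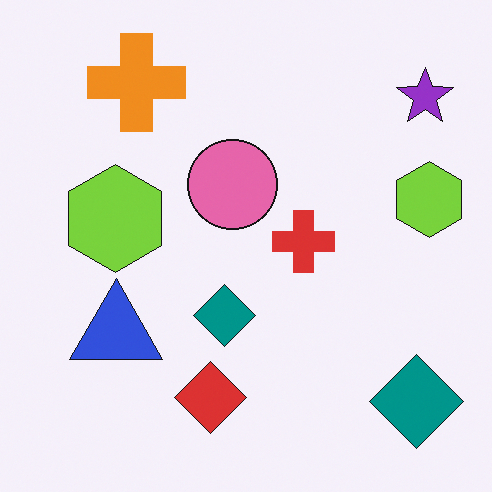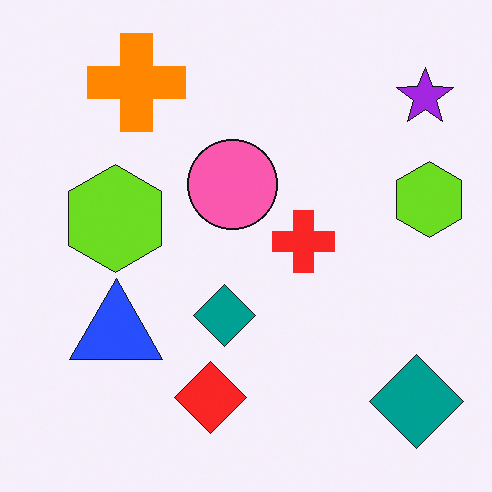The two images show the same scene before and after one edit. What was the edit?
Slightly oversaturated.

All colors are more vivid — a global saturation change.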